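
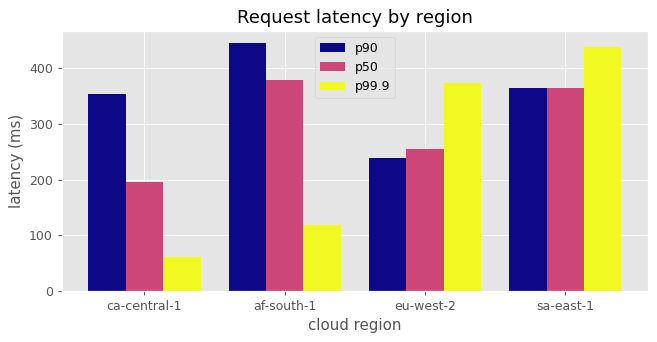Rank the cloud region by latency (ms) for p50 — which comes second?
sa-east-1

Top 3 for p50: af-south-1 ≈ 400, sa-east-1 ≈ 350, eu-west-2 ≈ 250.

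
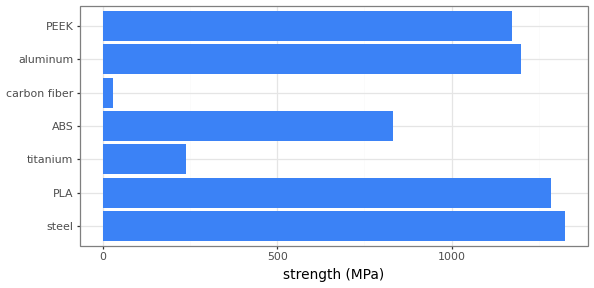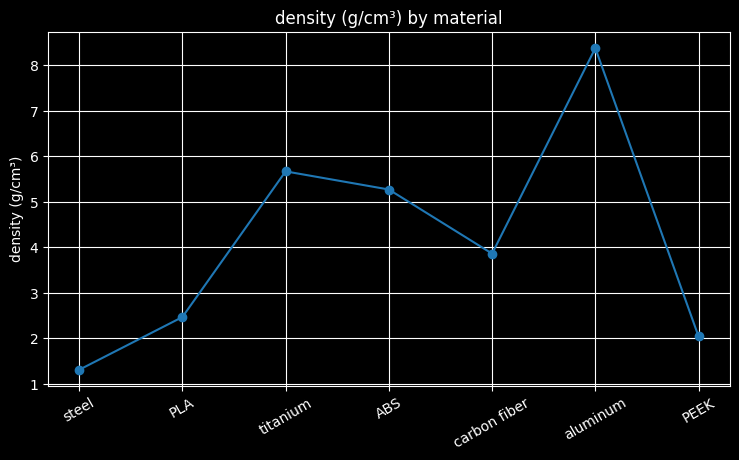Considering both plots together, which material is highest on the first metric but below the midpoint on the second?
Chart 2 median density (g/cm³) ≈ 4; below-median materials: steel, PLA, PEEK. Among those, steel has the highest strength (MPa) (≈ 1400).

steel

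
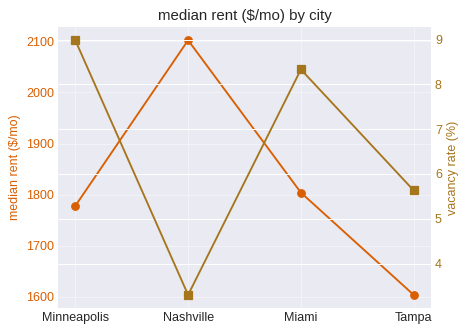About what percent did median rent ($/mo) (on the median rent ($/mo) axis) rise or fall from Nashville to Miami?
≈ -14.3%

Nashville ≈ 2100, Miami ≈ 1800; (1800 − 2100) / 2100 ≈ -14.3%.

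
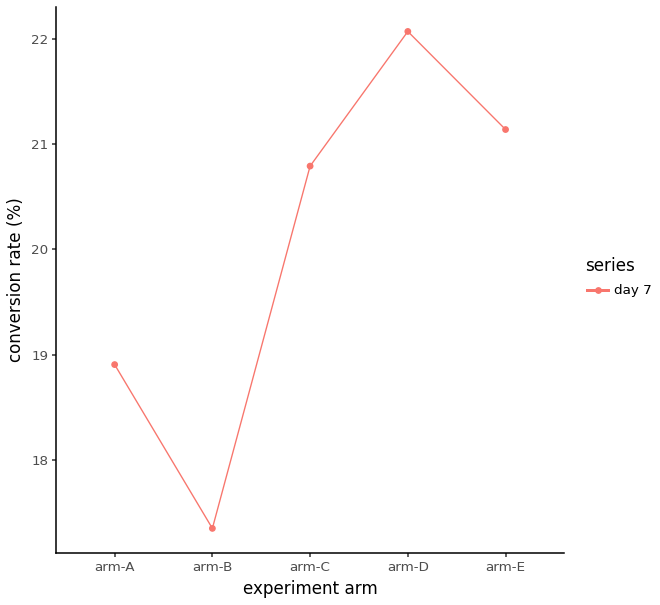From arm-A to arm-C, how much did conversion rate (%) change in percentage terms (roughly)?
arm-A ≈ 19.0, arm-C ≈ 21.0; (21.0 − 19.0) / 19.0 ≈ +10.5%.

≈ +10.5%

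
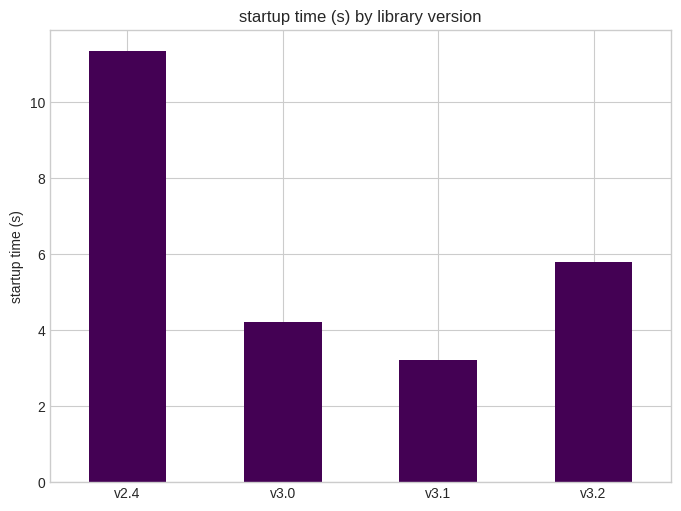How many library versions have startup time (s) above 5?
2

Above 5: v2.4, v3.2.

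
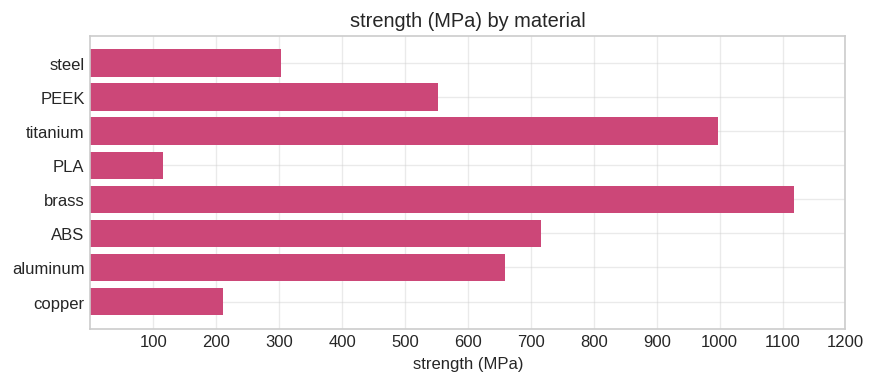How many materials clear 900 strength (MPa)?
Above 900: titanium, brass.

2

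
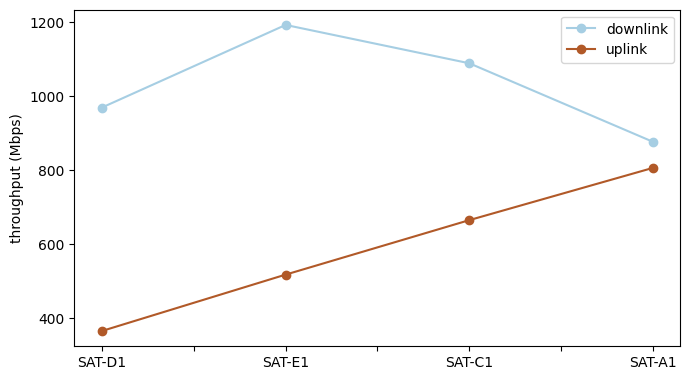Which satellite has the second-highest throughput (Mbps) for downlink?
SAT-C1

Top 3 for downlink: SAT-E1 ≈ 1200, SAT-C1 ≈ 1100, SAT-D1 ≈ 1000.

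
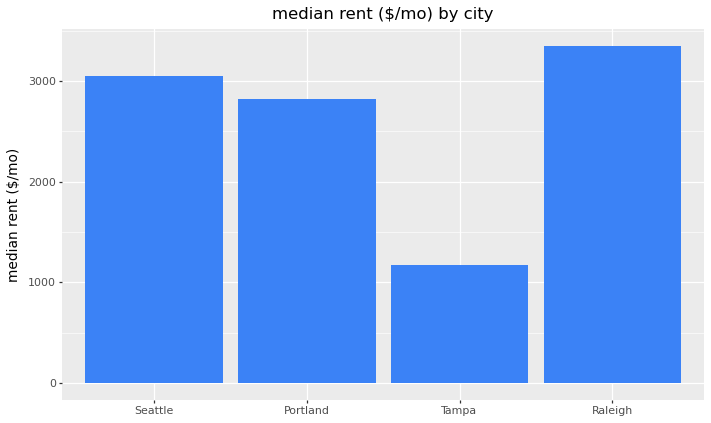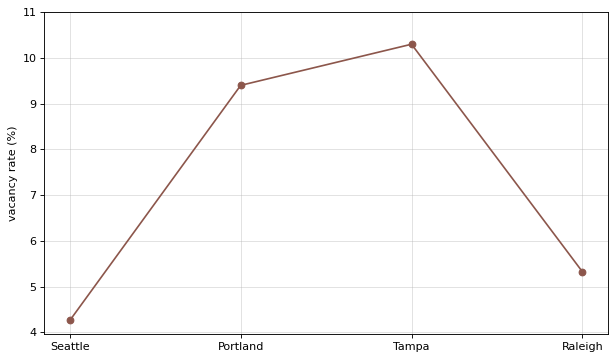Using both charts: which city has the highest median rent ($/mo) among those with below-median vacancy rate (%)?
Chart 2 median vacancy rate (%) ≈ 7; below-median cities: Seattle, Raleigh. Among those, Raleigh has the highest median rent ($/mo) (≈ 3500).

Raleigh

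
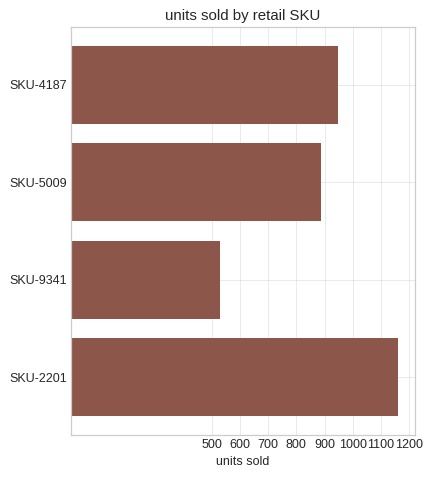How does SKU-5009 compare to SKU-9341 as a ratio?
≈ 1.8×

SKU-5009 ≈ 900, SKU-9341 ≈ 500; 900/500 ≈ 1.8.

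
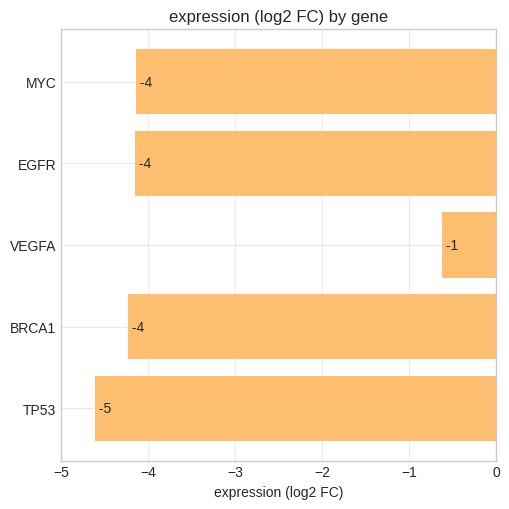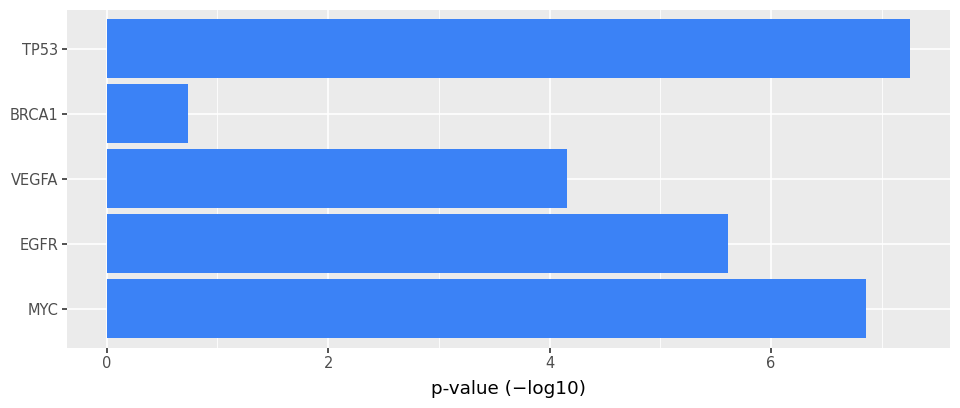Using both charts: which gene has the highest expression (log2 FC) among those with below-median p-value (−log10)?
Chart 2 median p-value (−log10) ≈ 6; below-median genes: VEGFA, BRCA1. Among those, VEGFA has the highest expression (log2 FC) (≈ -1).

VEGFA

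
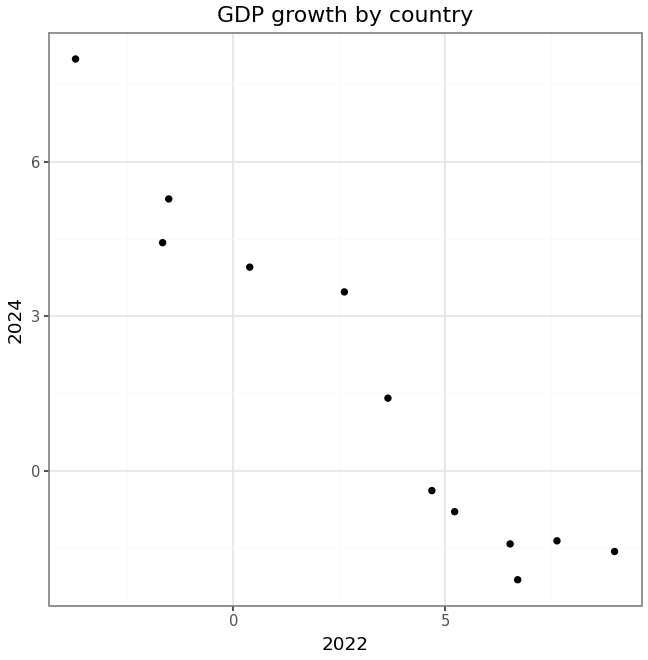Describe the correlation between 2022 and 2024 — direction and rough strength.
negative, strong

Points are negatively correlated; strong (|r| ≈ 1.0).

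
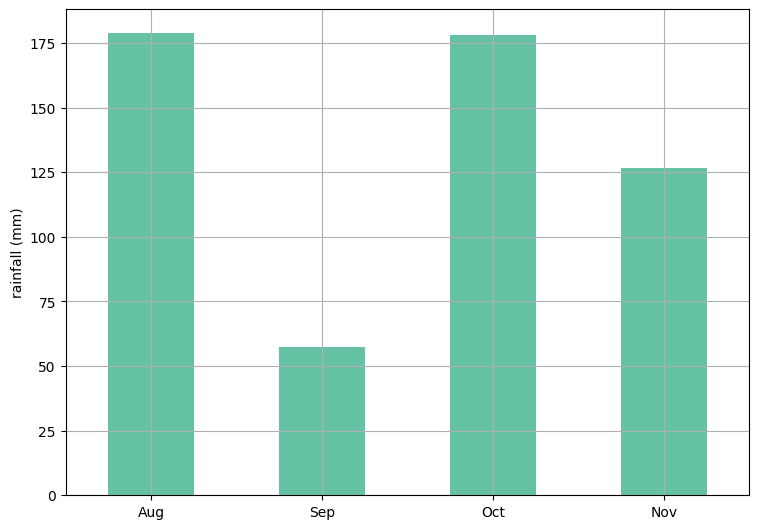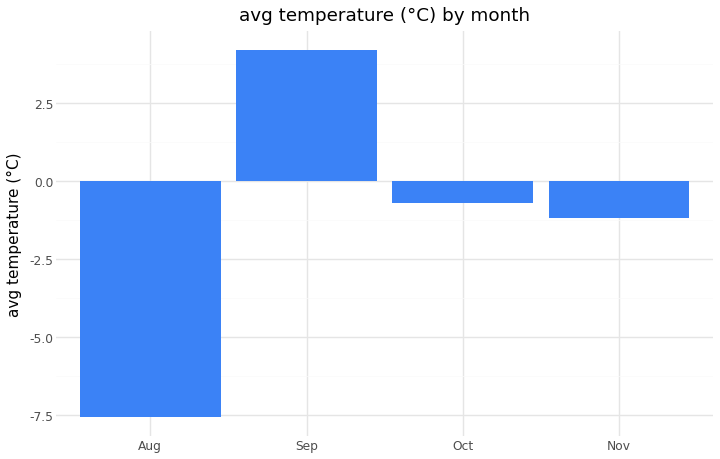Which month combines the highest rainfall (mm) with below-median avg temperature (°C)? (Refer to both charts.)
Aug

Chart 2 median avg temperature (°C) ≈ -1; below-median months: Aug, Nov. Among those, Aug has the highest rainfall (mm) (≈ 180).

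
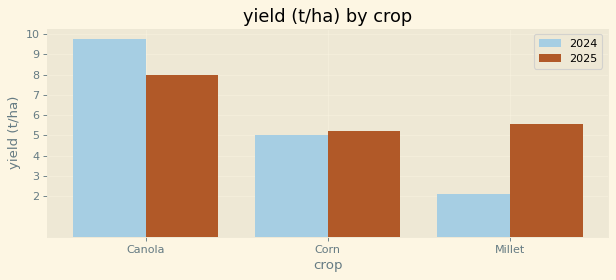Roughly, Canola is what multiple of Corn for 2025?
≈ 1.6×

Canola ≈ 8, Corn ≈ 5; 8/5 ≈ 1.6.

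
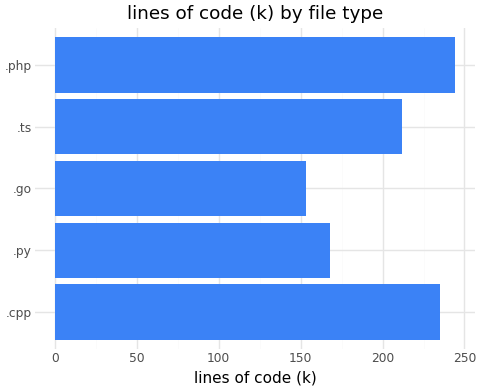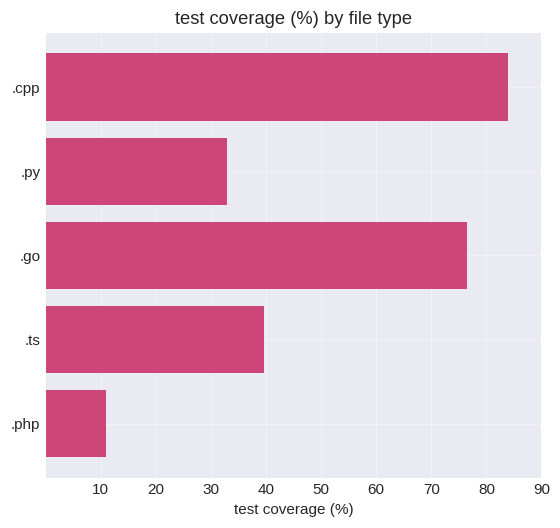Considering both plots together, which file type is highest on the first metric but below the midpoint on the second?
.php

Chart 2 median test coverage (%) ≈ 40; below-median file types: .py, .php. Among those, .php has the highest lines of code (k) (≈ 250).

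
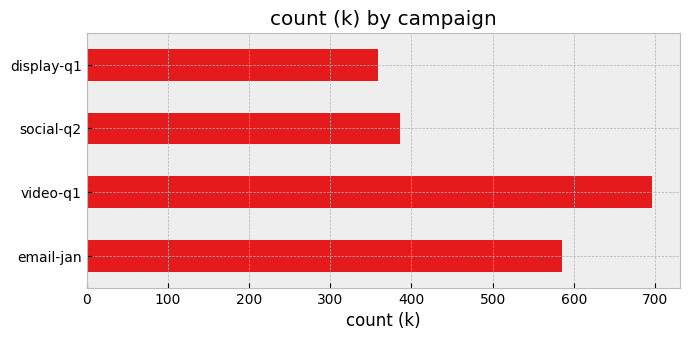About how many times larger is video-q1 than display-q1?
video-q1 ≈ 700, display-q1 ≈ 400; 700/400 ≈ 1.75.

≈ 1.75×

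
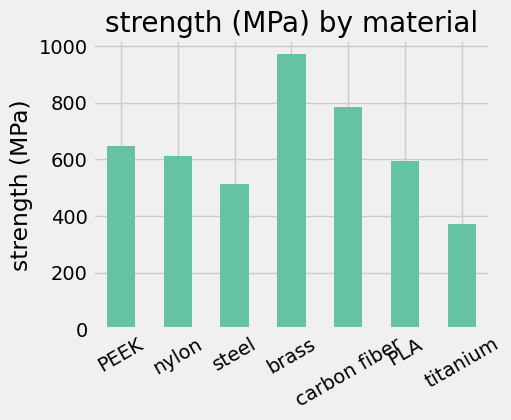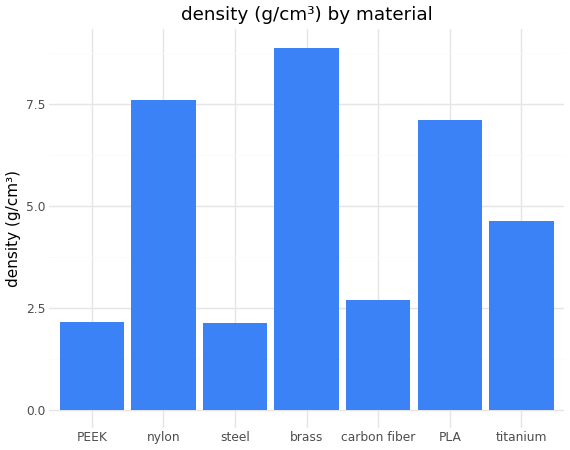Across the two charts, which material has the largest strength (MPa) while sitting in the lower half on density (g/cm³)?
Chart 2 median density (g/cm³) ≈ 5; below-median materials: PEEK, steel, carbon fiber. Among those, carbon fiber has the highest strength (MPa) (≈ 800).

carbon fiber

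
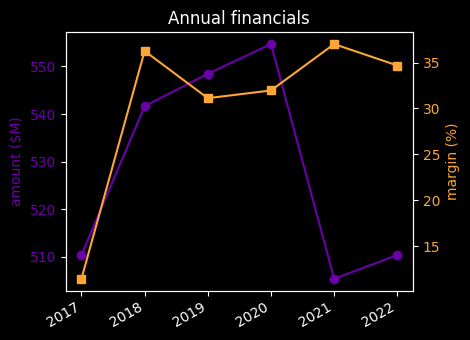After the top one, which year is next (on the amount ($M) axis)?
2019

Top 3 (on the amount ($M) axis): 2020 ≈ 555, 2019 ≈ 550, 2018 ≈ 540.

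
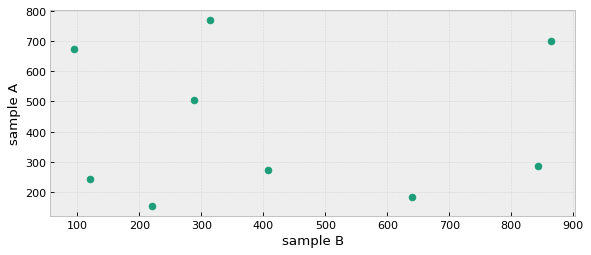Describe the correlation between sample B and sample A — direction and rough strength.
Points are roughly uncorrelated; weak (|r| ≈ 0.0).

no clear correlation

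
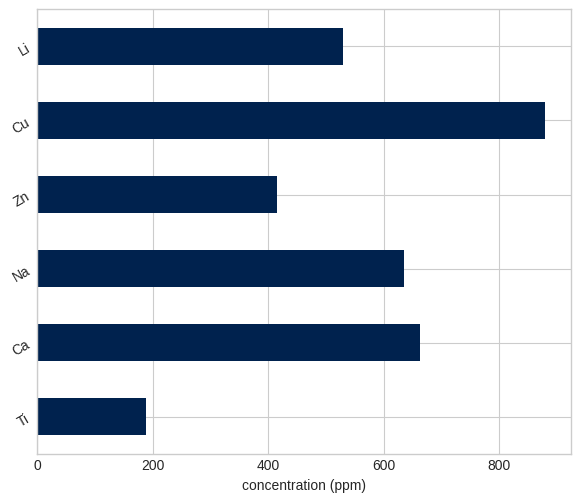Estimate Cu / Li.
≈ 1.8×

Cu ≈ 900, Li ≈ 500; 900/500 ≈ 1.8.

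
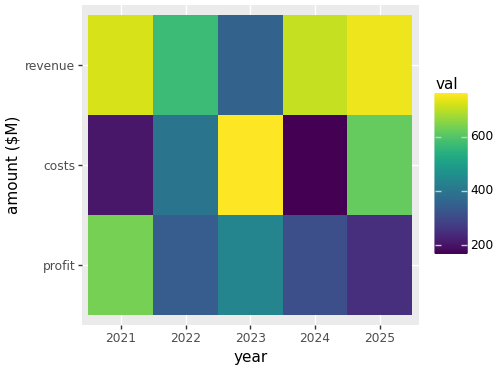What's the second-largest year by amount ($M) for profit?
Top 3 for profit: 2021 ≈ 650, 2023 ≈ 450, 2022 ≈ 350.

2023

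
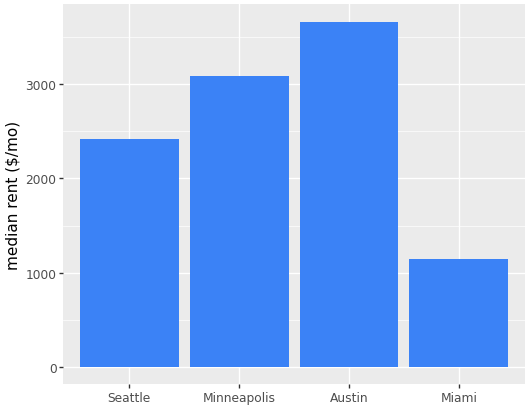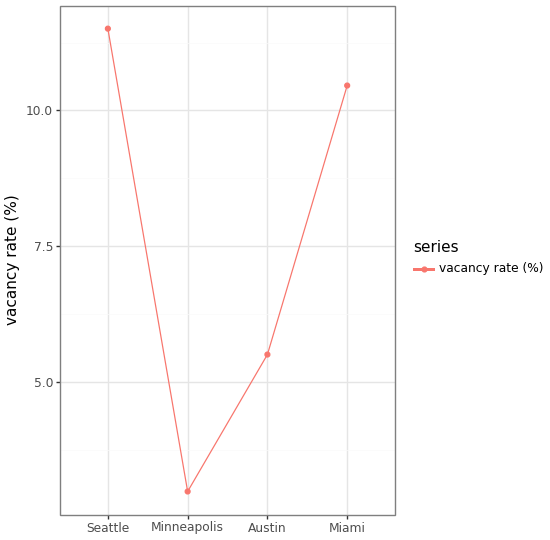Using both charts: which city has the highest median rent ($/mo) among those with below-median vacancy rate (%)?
Austin

Chart 2 median vacancy rate (%) ≈ 8; below-median cities: Minneapolis, Austin. Among those, Austin has the highest median rent ($/mo) (≈ 3500).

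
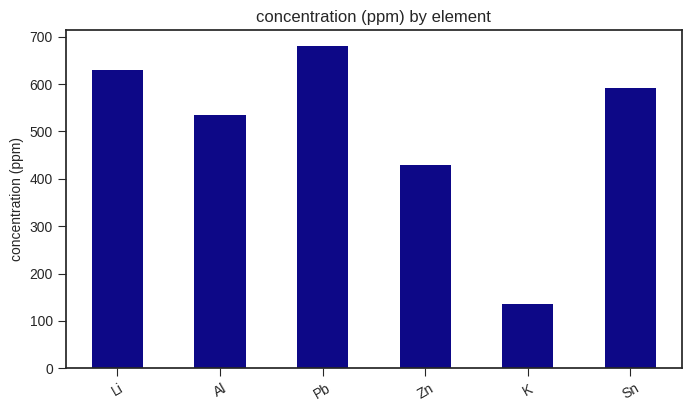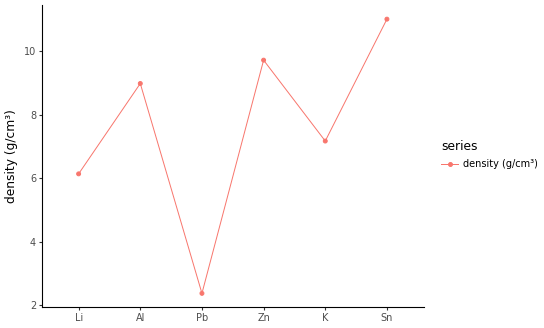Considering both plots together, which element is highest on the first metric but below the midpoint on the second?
Pb

Chart 2 median density (g/cm³) ≈ 8; below-median elements: Li, Pb, K. Among those, Pb has the highest concentration (ppm) (≈ 700).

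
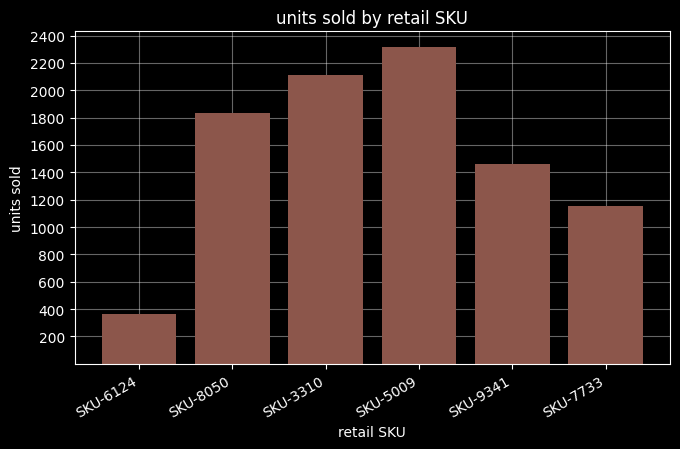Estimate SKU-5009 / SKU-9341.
≈ 1.71×

SKU-5009 ≈ 2400, SKU-9341 ≈ 1400; 2400/1400 ≈ 1.71.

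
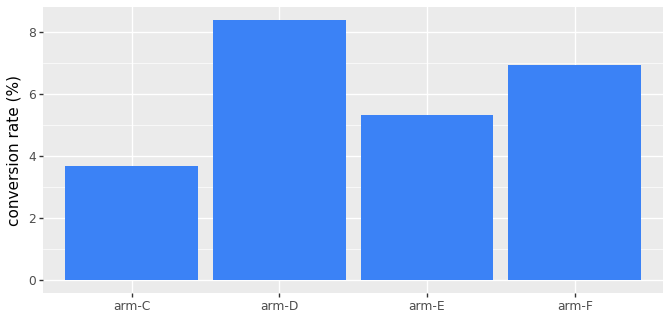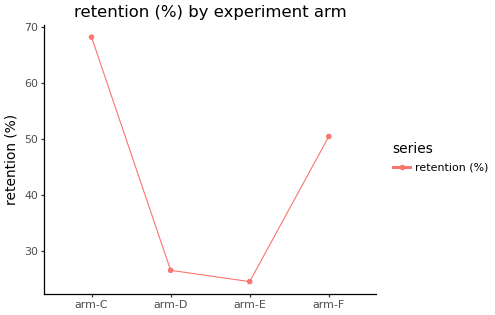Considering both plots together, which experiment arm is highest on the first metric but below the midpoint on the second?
Chart 2 median retention (%) ≈ 40; below-median experiment arms: arm-D, arm-E. Among those, arm-D has the highest conversion rate (%) (≈ 8).

arm-D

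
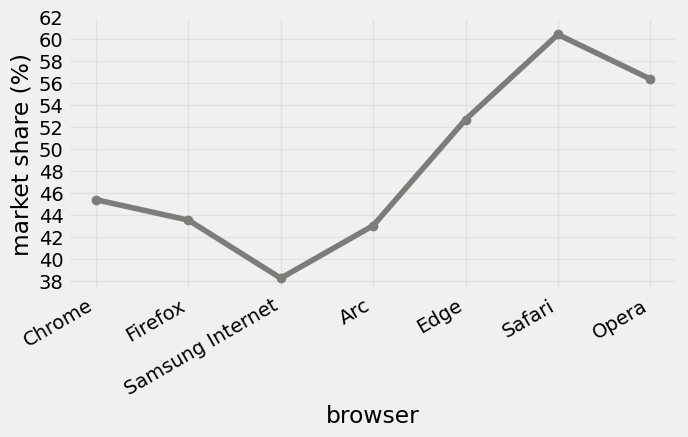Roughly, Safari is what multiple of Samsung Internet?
≈ 1.58×

Safari ≈ 60, Samsung Internet ≈ 38; 60/38 ≈ 1.58.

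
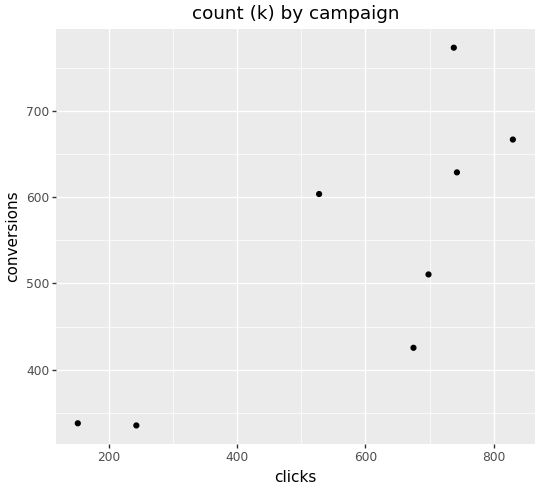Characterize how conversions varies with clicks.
positive, strong

Points are positively correlated; strong (|r| ≈ 0.8).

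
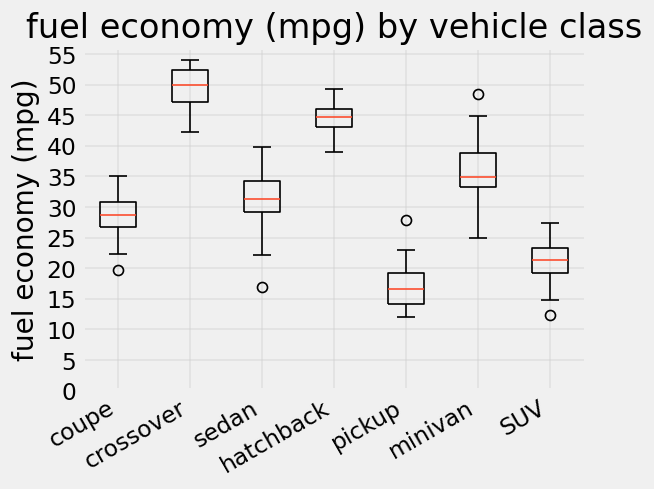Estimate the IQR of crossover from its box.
≈ 5

Q3 ≈ 50, Q1 ≈ 45; IQR ≈ 5.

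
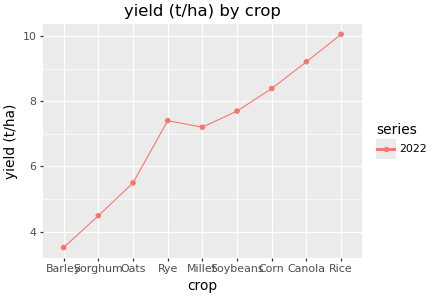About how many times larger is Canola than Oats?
Canola ≈ 9, Oats ≈ 5; 9/5 ≈ 1.8.

≈ 1.8×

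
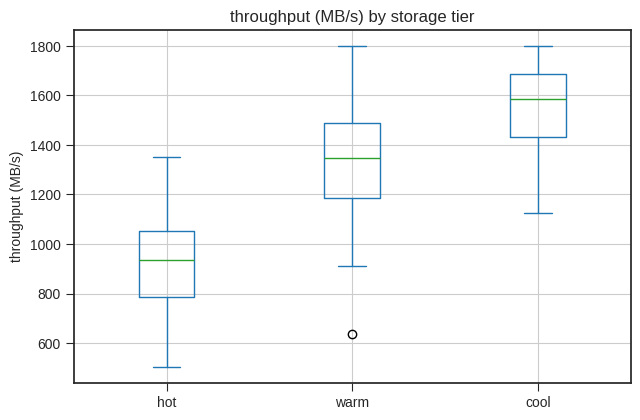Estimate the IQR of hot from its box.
≈ 300

Q3 ≈ 1100, Q1 ≈ 800; IQR ≈ 300.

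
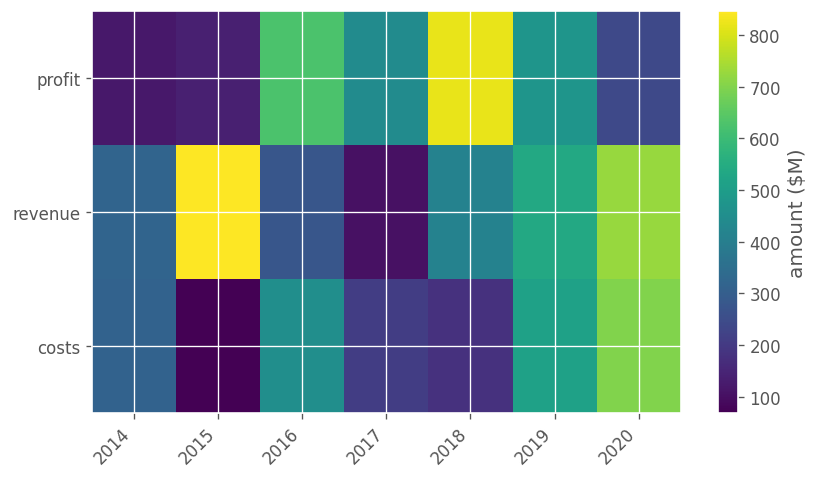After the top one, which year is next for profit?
Top 3 for profit: 2018 ≈ 800, 2016 ≈ 600, 2019 ≈ 500.

2016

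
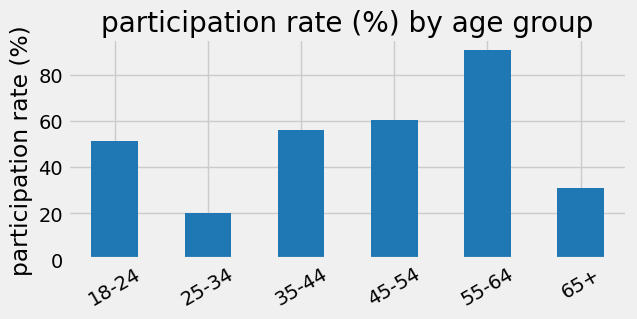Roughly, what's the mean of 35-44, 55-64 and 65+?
(60 + 90 + 30) / 3 ≈ 60.

≈ 60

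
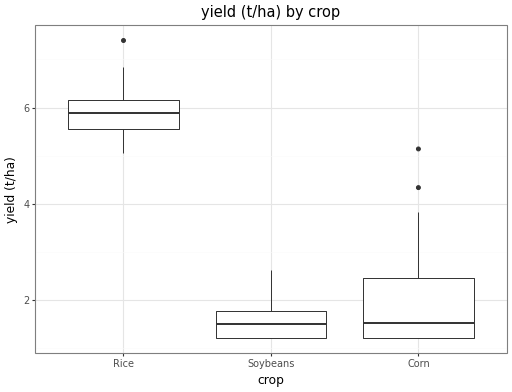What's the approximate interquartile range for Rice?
≈ 0.5

Q3 ≈ 6.0, Q1 ≈ 5.5; IQR ≈ 0.5.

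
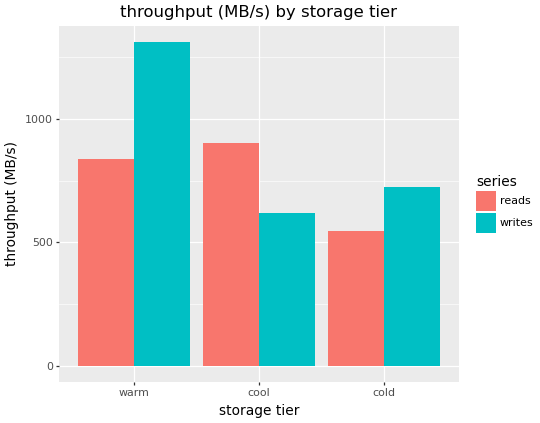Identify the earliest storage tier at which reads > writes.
warm: reads ≈ 800 vs writes ≈ 1400 (not yet); cool: reads ≈ 1000 vs writes ≈ 600 (first crossover).

cool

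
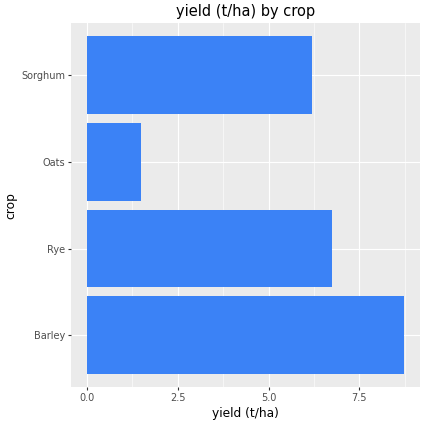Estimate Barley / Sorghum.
Barley ≈ 9, Sorghum ≈ 6; 9/6 ≈ 1.5.

≈ 1.5×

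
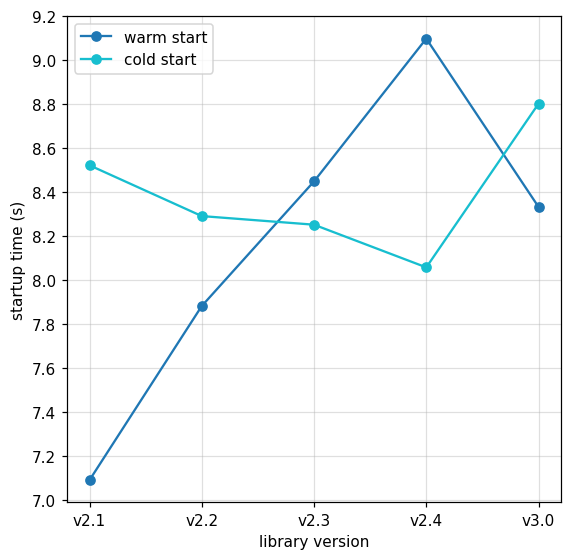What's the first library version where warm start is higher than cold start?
v2.3

v2.2: warm start ≈ 7.8 vs cold start ≈ 8.2 (not yet); v2.3: warm start ≈ 8.4 vs cold start ≈ 8.2 (first crossover).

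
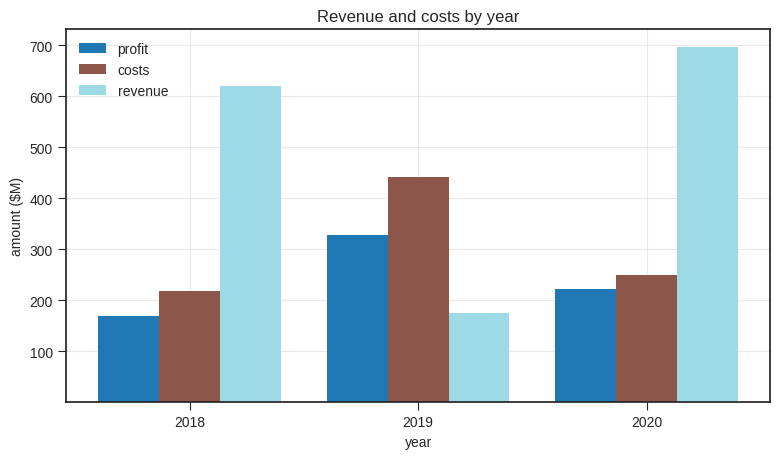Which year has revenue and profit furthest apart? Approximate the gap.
2020: revenue ≈ 700, profit ≈ 200 → gap ≈ 500. Next-largest (2018) is only ≈ 400.

2020, ≈ 500 $M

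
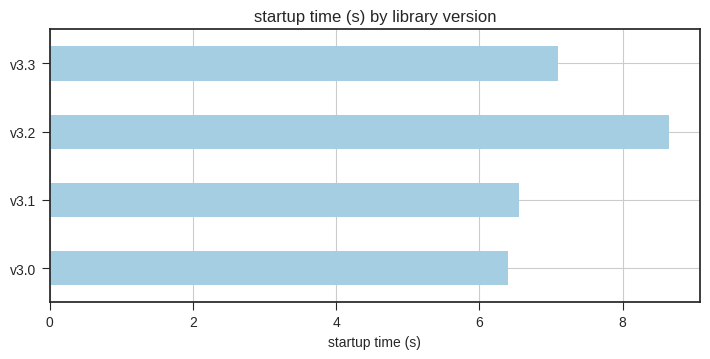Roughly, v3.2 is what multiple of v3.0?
≈ 1.5×

v3.2 ≈ 9, v3.0 ≈ 6; 9/6 ≈ 1.5.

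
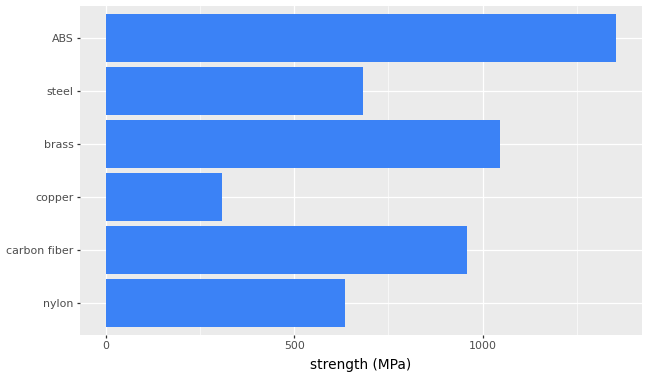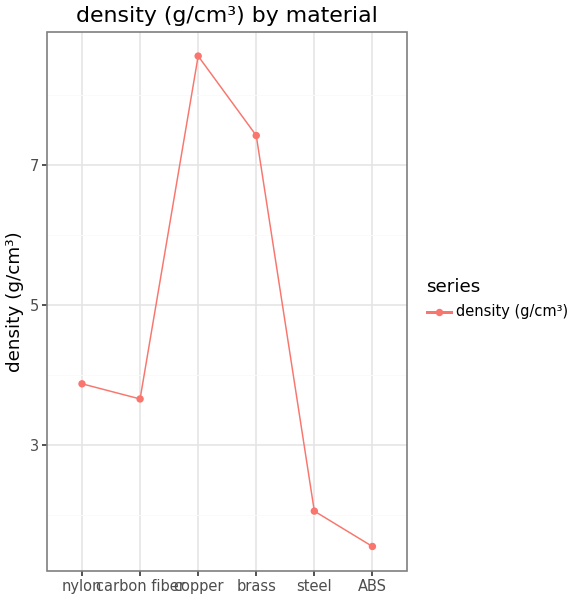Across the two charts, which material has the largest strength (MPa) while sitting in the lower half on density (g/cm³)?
ABS

Chart 2 median density (g/cm³) ≈ 4; below-median materials: carbon fiber, steel, ABS. Among those, ABS has the highest strength (MPa) (≈ 1400).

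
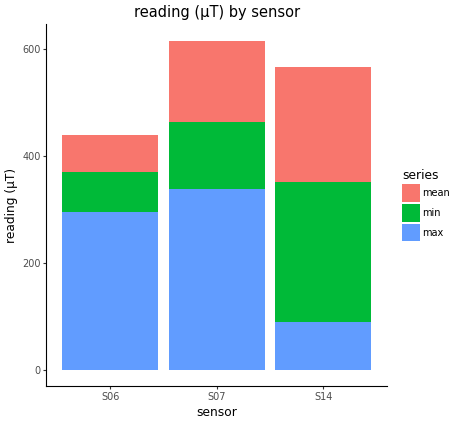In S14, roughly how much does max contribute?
max top ≈ 100, bottom ≈ 0; segment ≈ 100.

≈ 100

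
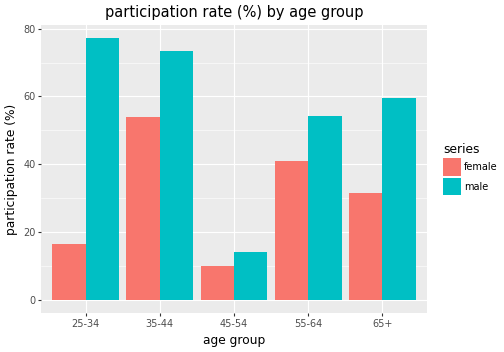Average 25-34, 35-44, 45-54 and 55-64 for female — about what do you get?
≈ 30

(20 + 50 + 10 + 40) / 4 ≈ 30.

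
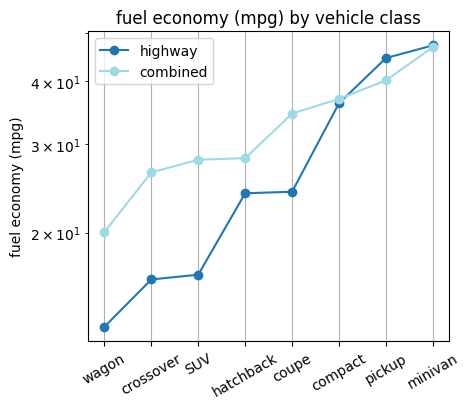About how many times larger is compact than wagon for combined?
≈ 1.75×

compact ≈ 35, wagon ≈ 20; 35/20 ≈ 1.75.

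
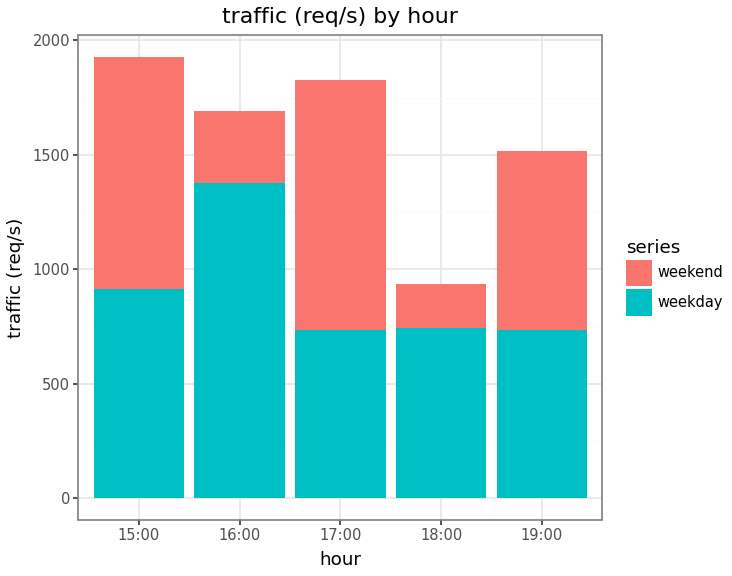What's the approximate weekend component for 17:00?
≈ 1000

weekend top ≈ 1800, bottom ≈ 800; segment ≈ 1000.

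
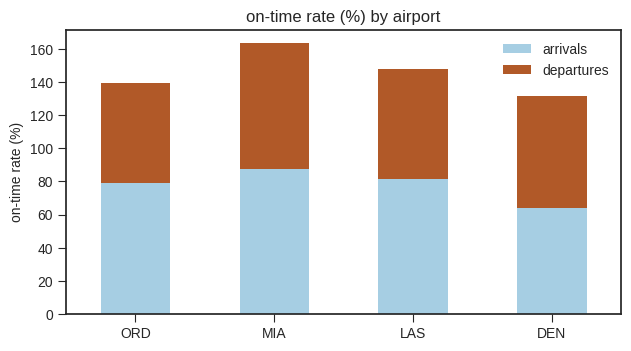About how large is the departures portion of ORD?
departures top ≈ 140, bottom ≈ 80; segment ≈ 60.

≈ 60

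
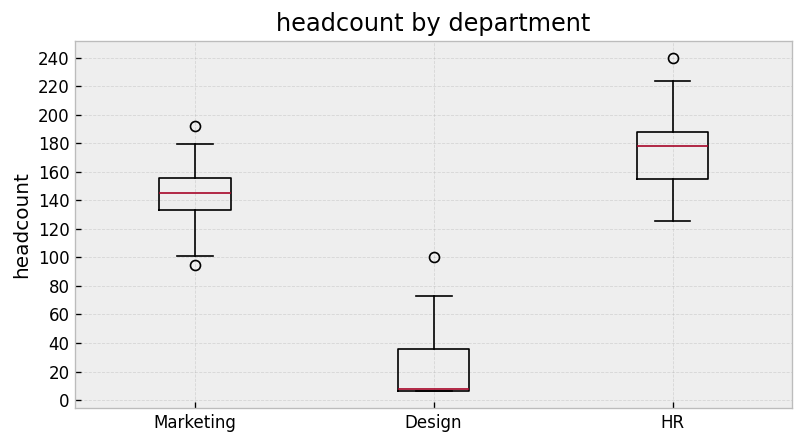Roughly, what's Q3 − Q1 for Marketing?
≈ 20

Q3 ≈ 160, Q1 ≈ 140; IQR ≈ 20.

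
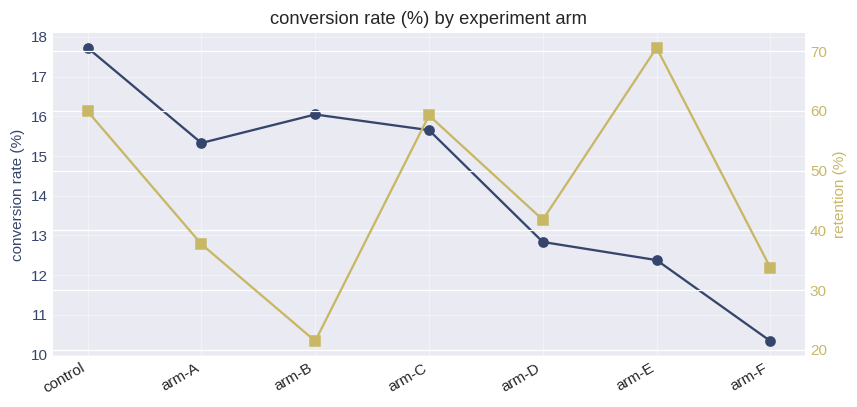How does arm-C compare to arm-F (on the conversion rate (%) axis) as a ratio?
arm-C ≈ 16, arm-F ≈ 10; 16/10 ≈ 1.6.

≈ 1.6×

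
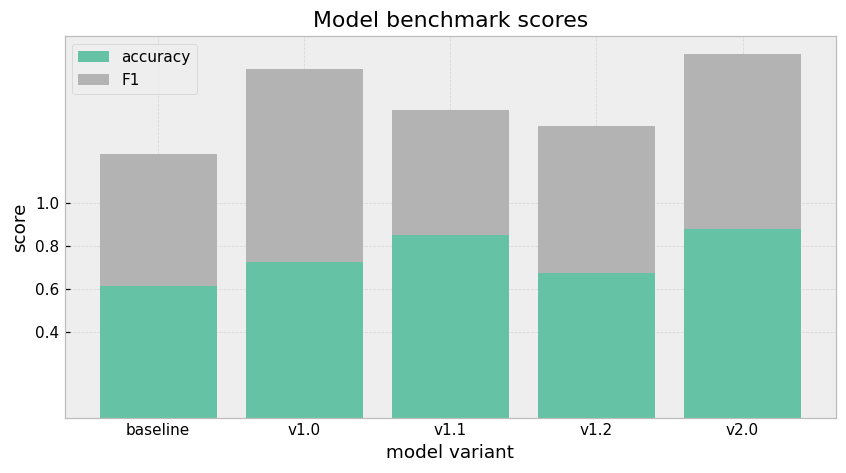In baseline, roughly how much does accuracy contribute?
accuracy top ≈ 0.6, bottom ≈ 0.0; segment ≈ 0.6.

≈ 0.6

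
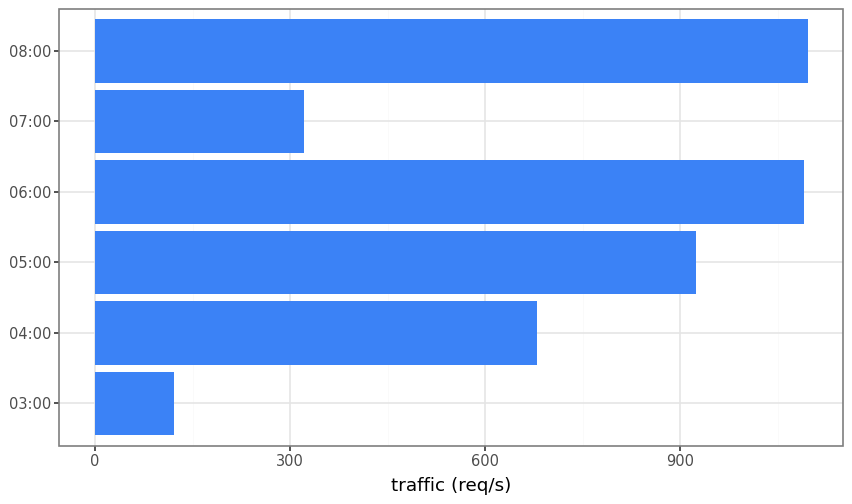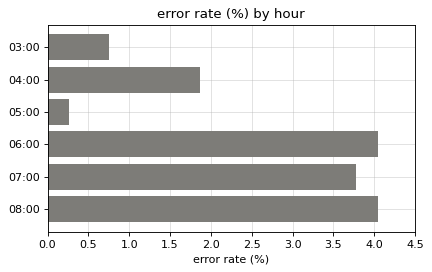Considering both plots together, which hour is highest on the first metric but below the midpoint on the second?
Chart 2 median error rate (%) ≈ 3; below-median hours: 03:00, 04:00, 05:00. Among those, 05:00 has the highest traffic (req/s) (≈ 1000).

05:00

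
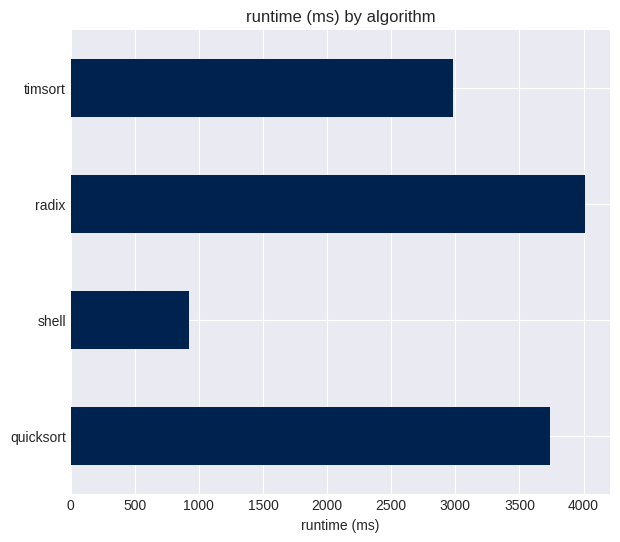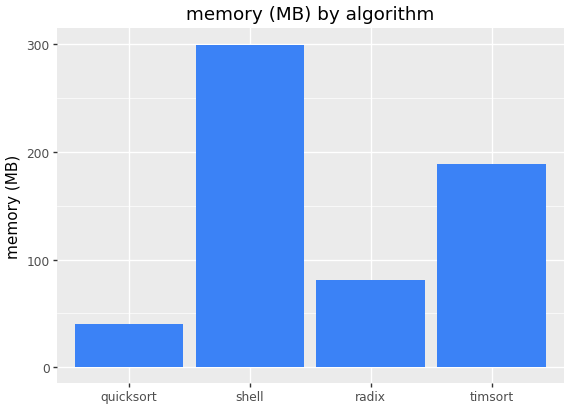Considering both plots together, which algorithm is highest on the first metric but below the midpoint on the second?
Chart 2 median memory (MB) ≈ 150; below-median algorithms: quicksort, radix. Among those, radix has the highest runtime (ms) (≈ 4000).

radix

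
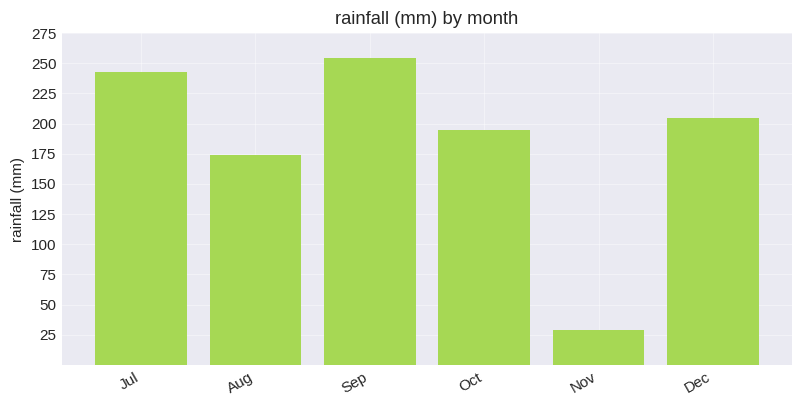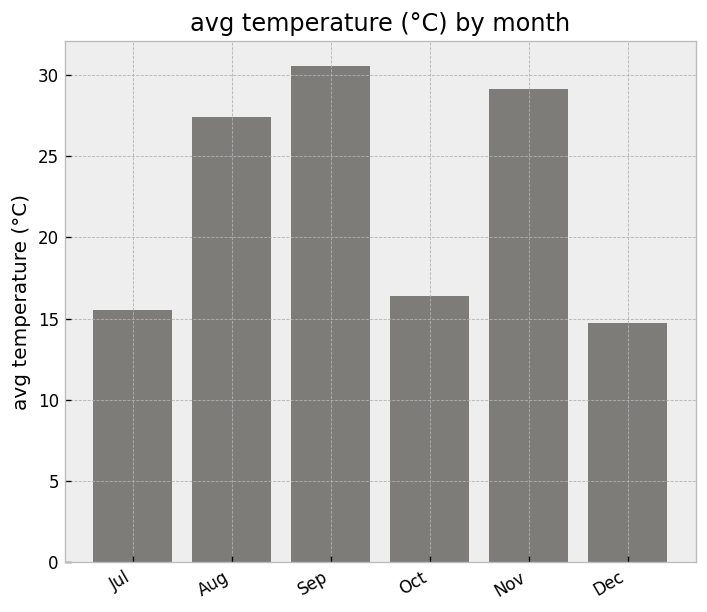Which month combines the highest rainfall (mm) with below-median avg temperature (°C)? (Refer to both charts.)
Jul

Chart 2 median avg temperature (°C) ≈ 20; below-median months: Jul, Oct, Dec. Among those, Jul has the highest rainfall (mm) (≈ 250).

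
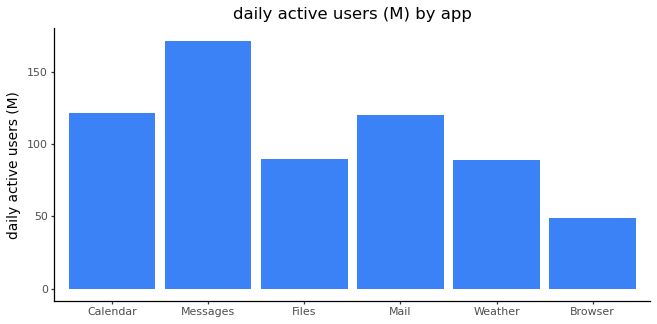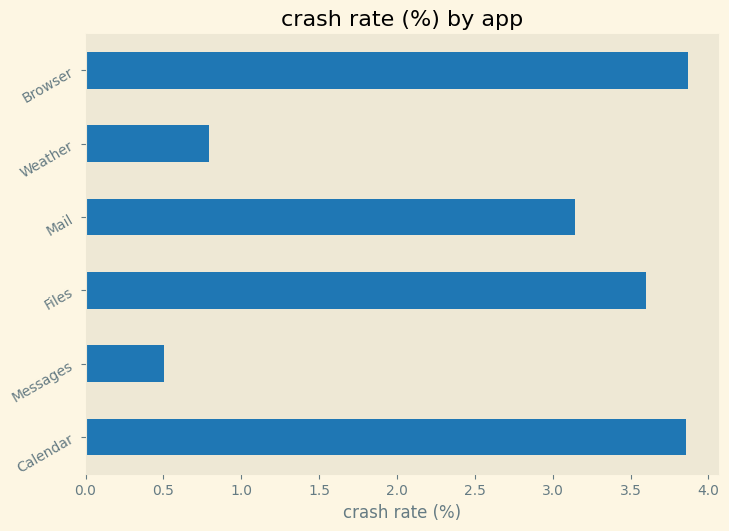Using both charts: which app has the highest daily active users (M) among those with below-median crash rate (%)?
Chart 2 median crash rate (%) ≈ 3.5; below-median apps: Messages, Mail, Weather. Among those, Messages has the highest daily active users (M) (≈ 180).

Messages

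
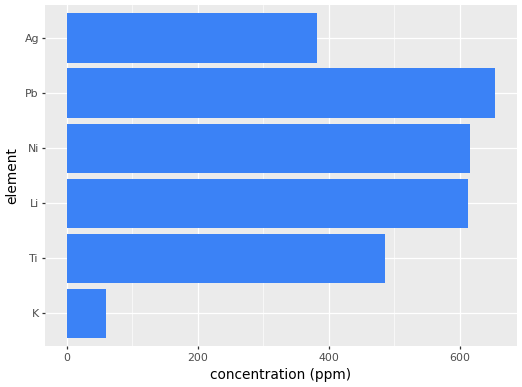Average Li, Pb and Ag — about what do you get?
(600 + 700 + 400) / 3 ≈ 567.

≈ 567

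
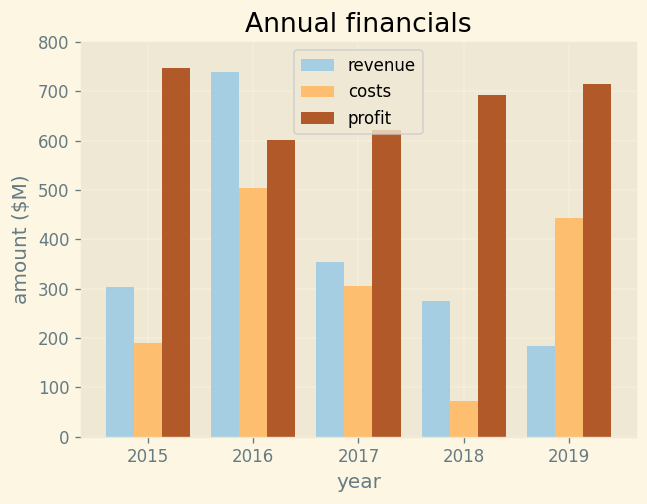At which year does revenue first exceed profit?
2015: revenue ≈ 300 vs profit ≈ 700 (not yet); 2016: revenue ≈ 700 vs profit ≈ 600 (first crossover).

2016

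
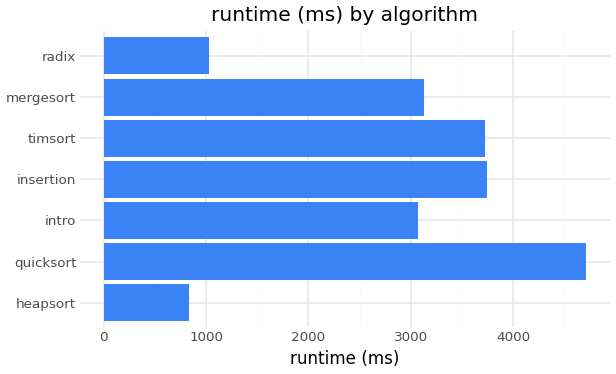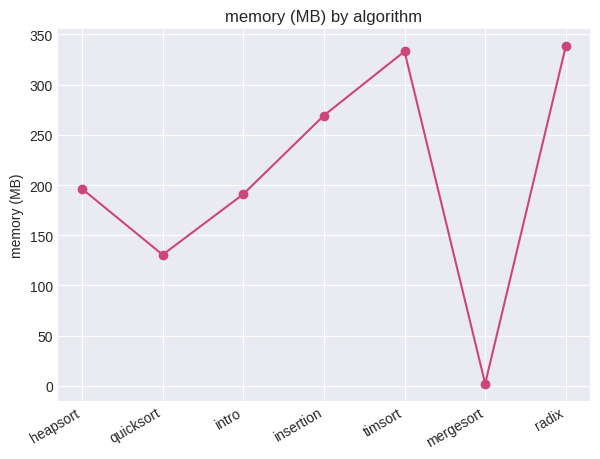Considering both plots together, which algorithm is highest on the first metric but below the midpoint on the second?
quicksort

Chart 2 median memory (MB) ≈ 200; below-median algorithms: quicksort, intro, mergesort. Among those, quicksort has the highest runtime (ms) (≈ 4500).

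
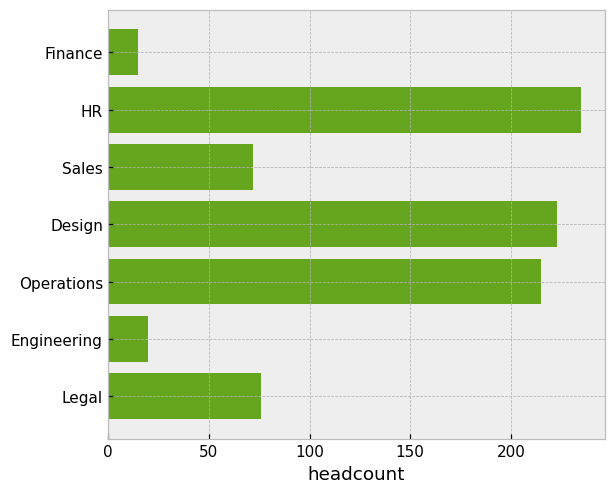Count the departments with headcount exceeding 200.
Above 200: HR, Design, Operations.

3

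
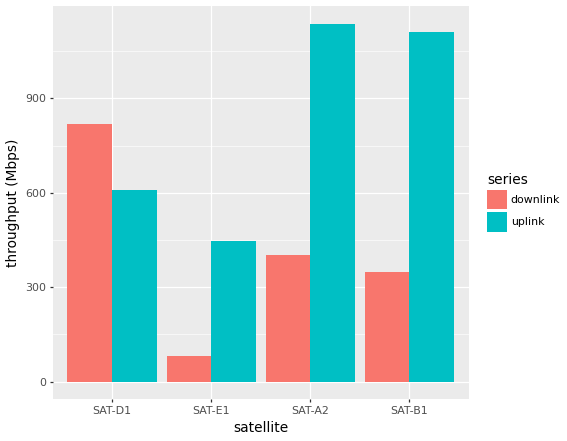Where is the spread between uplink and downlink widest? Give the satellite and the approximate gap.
SAT-B1, ≈ 800 Mbps

SAT-B1: uplink ≈ 1100, downlink ≈ 300 → gap ≈ 800. Next-largest (SAT-A2) is only ≈ 700.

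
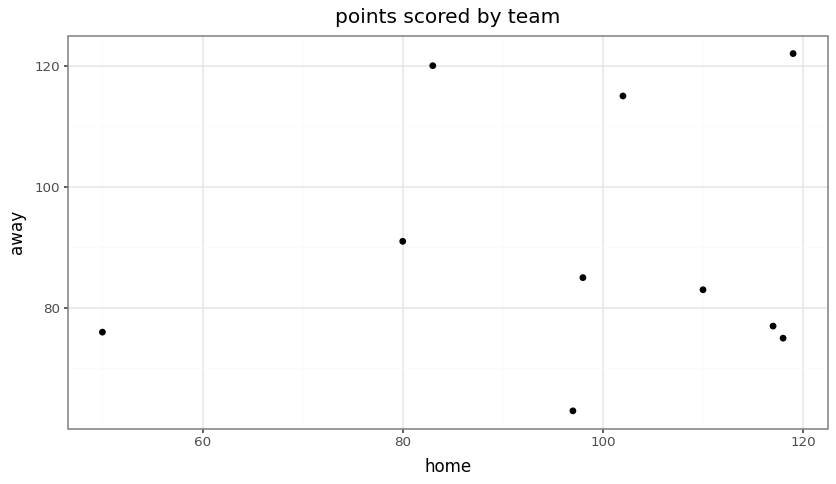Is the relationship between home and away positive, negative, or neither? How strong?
Points are roughly uncorrelated; weak (|r| ≈ 0.1).

no clear correlation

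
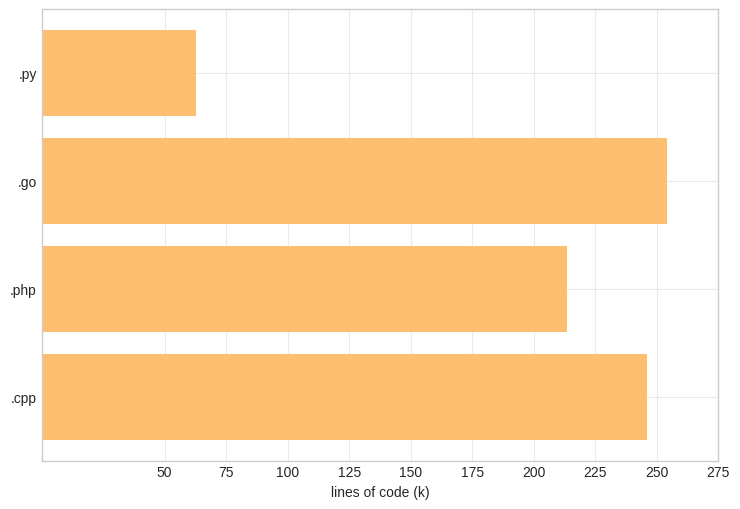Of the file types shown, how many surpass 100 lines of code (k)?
3

Above 100: .go, .php, .cpp.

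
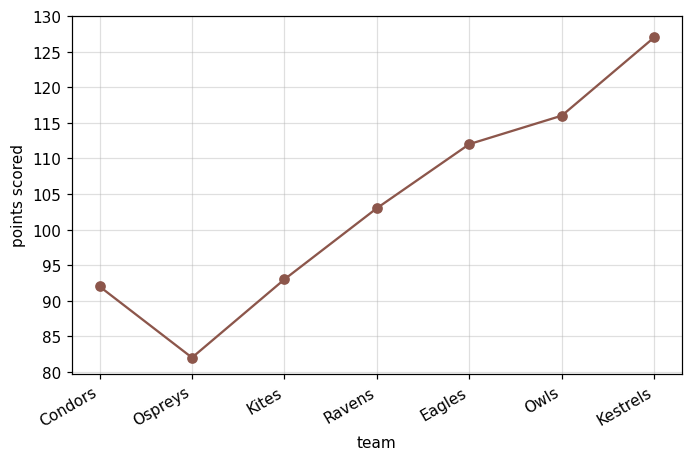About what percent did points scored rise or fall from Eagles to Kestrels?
≈ +13.6%

Eagles ≈ 110, Kestrels ≈ 125; (125 − 110) / 110 ≈ +13.6%.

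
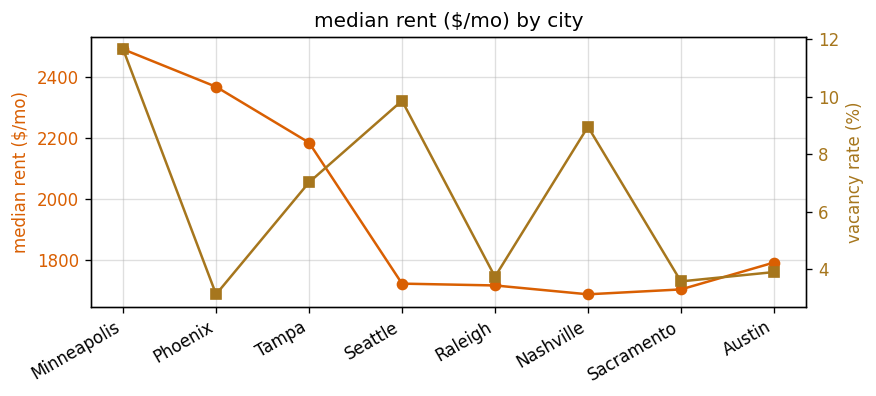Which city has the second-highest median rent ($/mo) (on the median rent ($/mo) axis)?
Top 3 (on the median rent ($/mo) axis): Minneapolis ≈ 2500, Phoenix ≈ 2400, Tampa ≈ 2200.

Phoenix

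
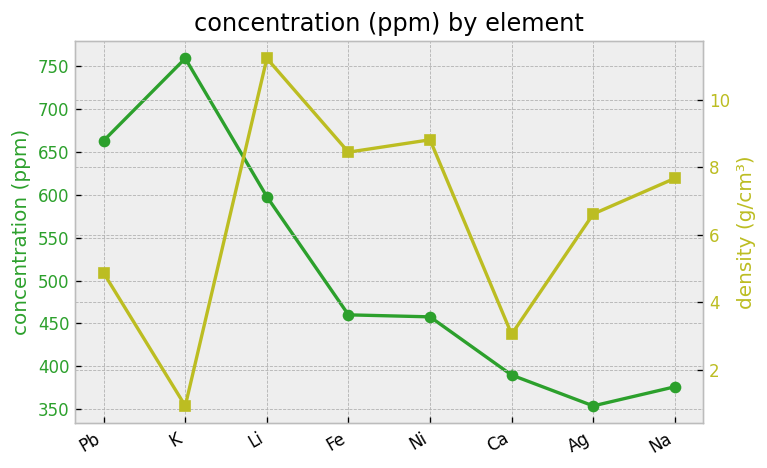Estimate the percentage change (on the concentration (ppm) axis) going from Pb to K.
Pb ≈ 650, K ≈ 750; (750 − 650) / 650 ≈ +15.4%.

≈ +15.4%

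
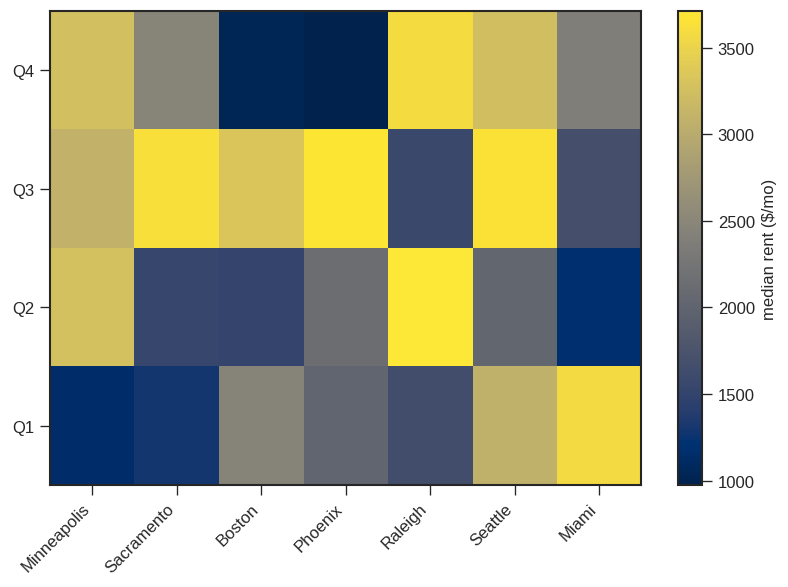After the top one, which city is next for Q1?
Seattle

Top 3 for Q1: Miami ≈ 3500, Seattle ≈ 3000, Boston ≈ 2500.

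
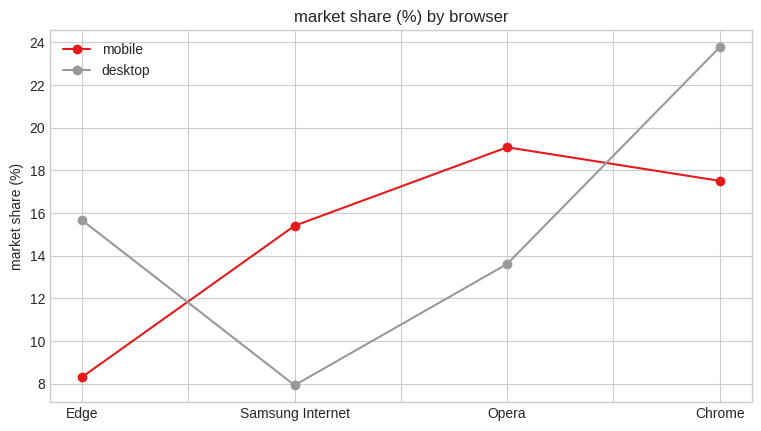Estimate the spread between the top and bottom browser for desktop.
Max Chrome ≈ 24, min Samsung Internet ≈ 8; range ≈ 16.

≈ 16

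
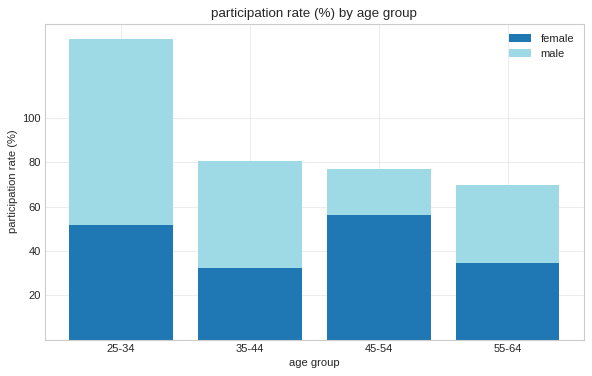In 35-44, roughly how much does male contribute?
male top ≈ 80, bottom ≈ 40; segment ≈ 40.

≈ 40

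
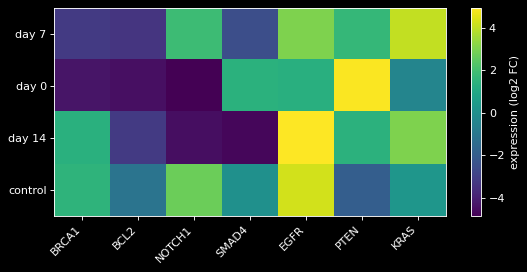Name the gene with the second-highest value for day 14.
Top 3 for day 14: EGFR ≈ 5, KRAS ≈ 3, PTEN ≈ 1.

KRAS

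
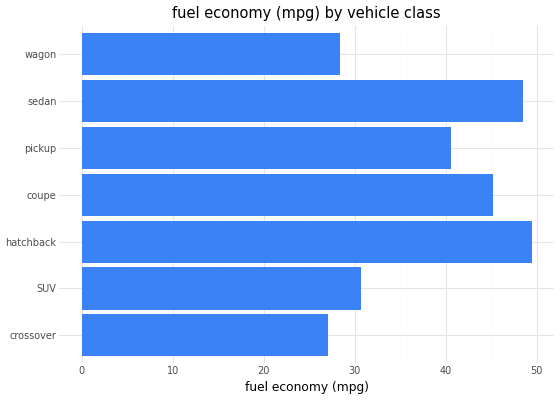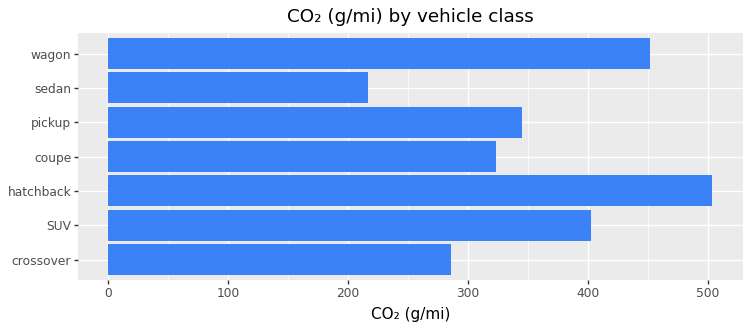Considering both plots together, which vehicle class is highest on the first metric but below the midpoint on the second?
sedan

Chart 2 median CO₂ (g/mi) ≈ 350; below-median vehicle classes: crossover, coupe, sedan. Among those, sedan has the highest fuel economy (mpg) (≈ 50).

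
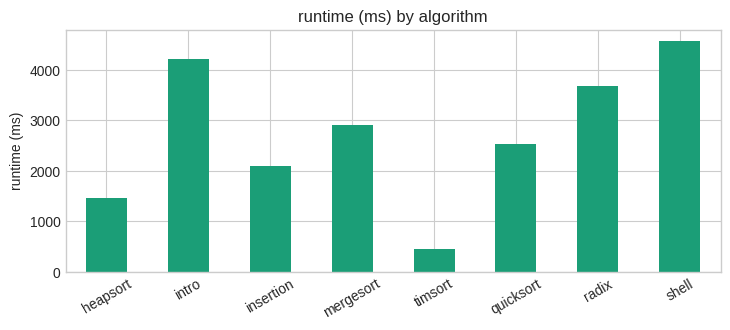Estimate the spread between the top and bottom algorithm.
Max shell ≈ 4500, min timsort ≈ 500; range ≈ 4000.

≈ 4000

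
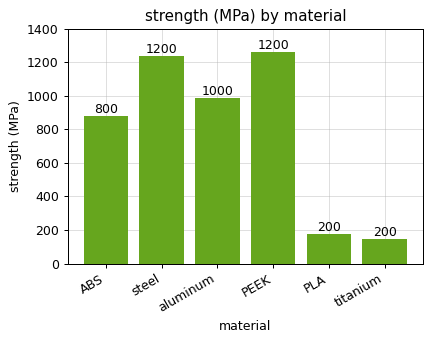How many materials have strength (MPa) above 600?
Above 600: ABS, steel, aluminum, PEEK.

4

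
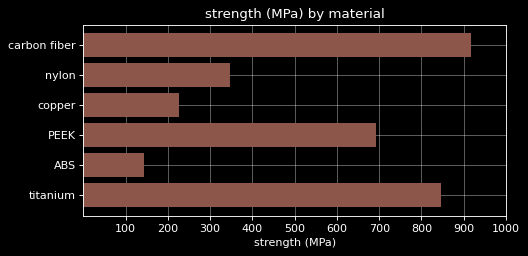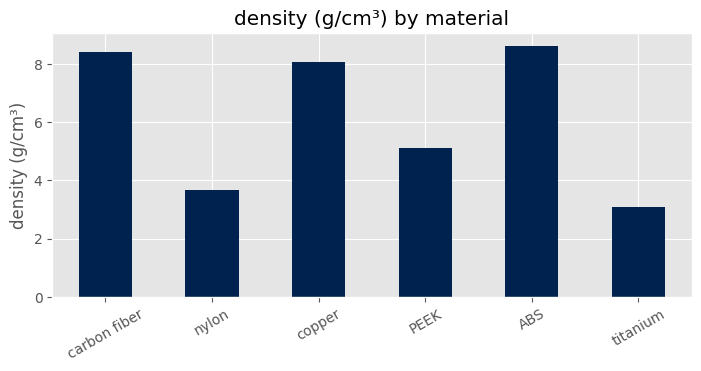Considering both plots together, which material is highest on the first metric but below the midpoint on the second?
titanium

Chart 2 median density (g/cm³) ≈ 7; below-median materials: nylon, PEEK, titanium. Among those, titanium has the highest strength (MPa) (≈ 800).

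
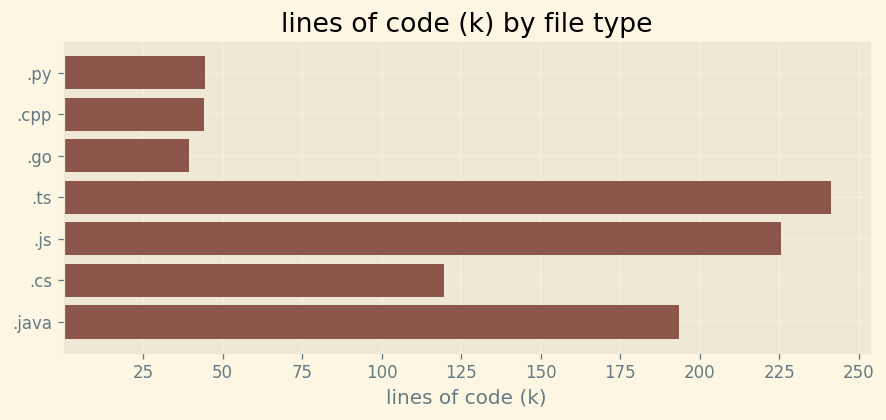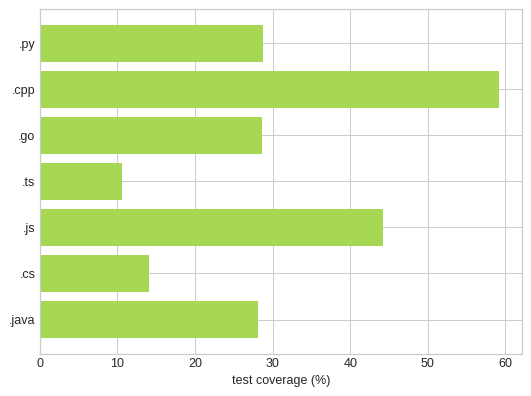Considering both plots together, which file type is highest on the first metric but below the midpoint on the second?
.ts

Chart 2 median test coverage (%) ≈ 30; below-median file types: .ts, .cs, .java. Among those, .ts has the highest lines of code (k) (≈ 250).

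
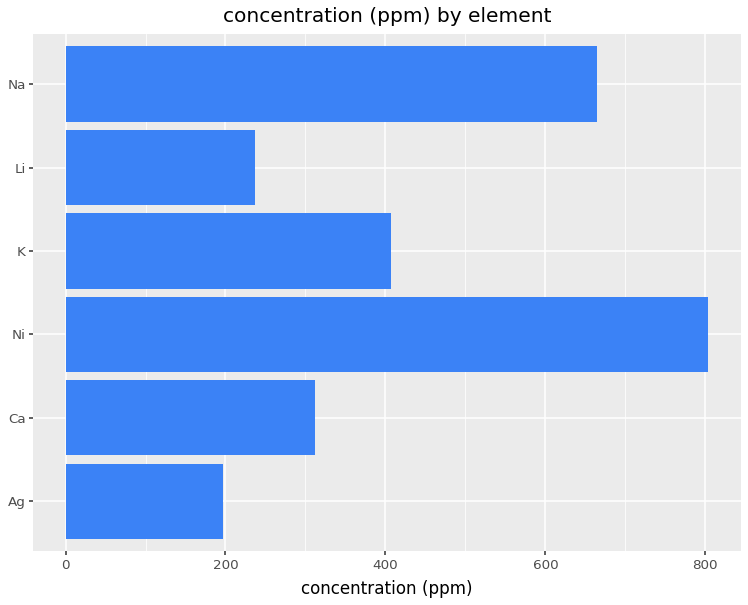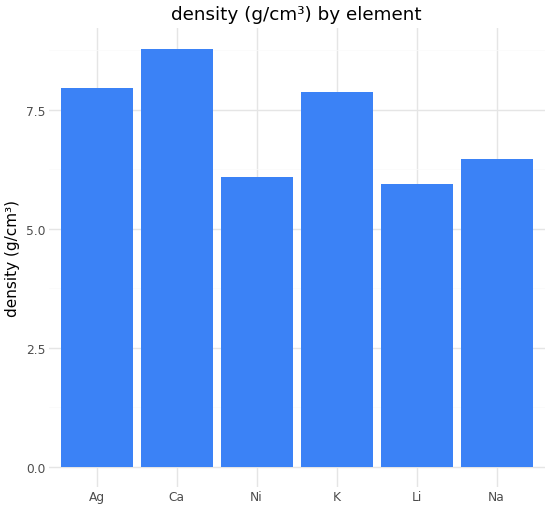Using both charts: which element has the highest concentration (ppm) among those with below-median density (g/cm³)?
Chart 2 median density (g/cm³) ≈ 7; below-median elements: Ni, Li, Na. Among those, Ni has the highest concentration (ppm) (≈ 800).

Ni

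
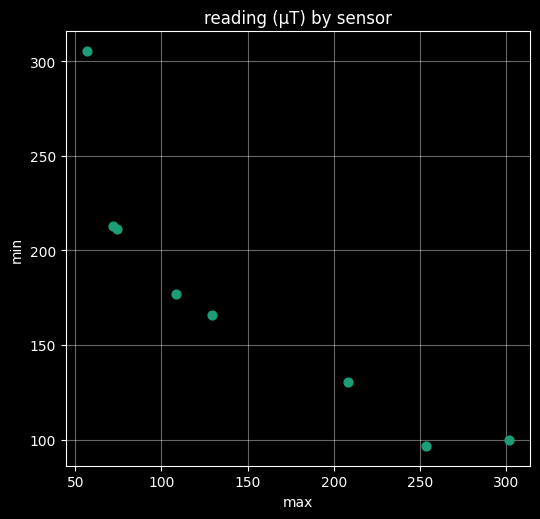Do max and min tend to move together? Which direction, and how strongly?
Points are negatively correlated; strong (|r| ≈ 0.9).

negative, strong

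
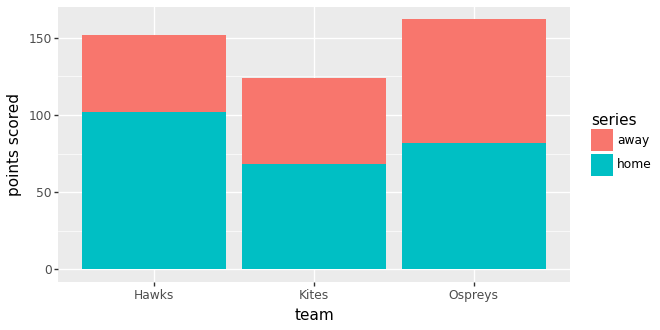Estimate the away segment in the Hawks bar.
away top ≈ 160, bottom ≈ 100; segment ≈ 60.

≈ 60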